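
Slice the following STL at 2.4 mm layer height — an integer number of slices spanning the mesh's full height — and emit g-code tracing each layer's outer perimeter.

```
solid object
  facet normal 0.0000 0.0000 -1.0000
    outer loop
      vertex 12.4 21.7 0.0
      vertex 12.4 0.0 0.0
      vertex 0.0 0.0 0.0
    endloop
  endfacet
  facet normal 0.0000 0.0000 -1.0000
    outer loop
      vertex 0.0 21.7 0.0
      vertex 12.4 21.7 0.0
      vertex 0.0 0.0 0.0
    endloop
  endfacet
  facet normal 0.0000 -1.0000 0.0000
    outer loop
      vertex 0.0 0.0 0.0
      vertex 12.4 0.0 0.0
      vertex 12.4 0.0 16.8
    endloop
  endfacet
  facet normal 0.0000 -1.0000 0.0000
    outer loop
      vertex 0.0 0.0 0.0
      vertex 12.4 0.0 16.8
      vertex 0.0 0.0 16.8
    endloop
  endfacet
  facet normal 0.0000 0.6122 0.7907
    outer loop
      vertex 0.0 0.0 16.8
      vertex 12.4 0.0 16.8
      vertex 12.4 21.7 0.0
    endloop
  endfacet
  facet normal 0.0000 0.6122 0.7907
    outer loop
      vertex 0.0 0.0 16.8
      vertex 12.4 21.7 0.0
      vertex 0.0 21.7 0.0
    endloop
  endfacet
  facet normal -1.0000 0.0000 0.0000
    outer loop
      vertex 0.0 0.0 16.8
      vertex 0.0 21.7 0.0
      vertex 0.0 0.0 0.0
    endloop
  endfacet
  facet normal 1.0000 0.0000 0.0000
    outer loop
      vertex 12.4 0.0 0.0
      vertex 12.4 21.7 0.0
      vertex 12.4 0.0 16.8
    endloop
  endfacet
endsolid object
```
; perimeter-only toolpath
G21 ; units = mm
G90 ; absolute positioning
G28 ; home
; layer 1
G0 Z2.4
G0 X0.0 Y0.0
G1 X12.4 Y0.0
G1 X12.4 Y18.6
G1 X0.0 Y18.6
G1 X0.0 Y0.0
; layer 2
G0 Z4.8
G0 X0.0 Y0.0
G1 X12.4 Y0.0
G1 X12.4 Y15.5
G1 X0.0 Y15.5
G1 X0.0 Y0.0
; layer 3
G0 Z7.2
G0 X0.0 Y0.0
G1 X12.4 Y0.0
G1 X12.4 Y12.4
G1 X0.0 Y12.4
G1 X0.0 Y0.0
; layer 4
G0 Z9.6
G0 X0.0 Y0.0
G1 X12.4 Y0.0
G1 X12.4 Y9.3
G1 X0.0 Y9.3
G1 X0.0 Y0.0
; layer 5
G0 Z12.0
G0 X0.0 Y0.0
G1 X12.4 Y0.0
G1 X12.4 Y6.2
G1 X0.0 Y6.2
G1 X0.0 Y0.0
; layer 6
G0 Z14.4
G0 X0.0 Y0.0
G1 X12.4 Y0.0
G1 X12.4 Y3.1
G1 X0.0 Y3.1
G1 X0.0 Y0.0
M2 ; end

The solid is a wedge (ramp): 12.4 × 21.7 mm base, rising to 16.8 mm along the y=0 edge and sloping linearly to z=0 at y=21.7. Slicing at Δz = 2.4 mm — 7 equal slices spanning the solid's height, so layer i sits at z = i·h/7 — gives 6 non-empty perimeters. Each is a 4-segment closed polygon; G0 lifts to the layer z and rapids to the start vertex, then G1 traces the edges. The cross-section shrinks linearly with z (the slice at the apex is degenerate and omitted).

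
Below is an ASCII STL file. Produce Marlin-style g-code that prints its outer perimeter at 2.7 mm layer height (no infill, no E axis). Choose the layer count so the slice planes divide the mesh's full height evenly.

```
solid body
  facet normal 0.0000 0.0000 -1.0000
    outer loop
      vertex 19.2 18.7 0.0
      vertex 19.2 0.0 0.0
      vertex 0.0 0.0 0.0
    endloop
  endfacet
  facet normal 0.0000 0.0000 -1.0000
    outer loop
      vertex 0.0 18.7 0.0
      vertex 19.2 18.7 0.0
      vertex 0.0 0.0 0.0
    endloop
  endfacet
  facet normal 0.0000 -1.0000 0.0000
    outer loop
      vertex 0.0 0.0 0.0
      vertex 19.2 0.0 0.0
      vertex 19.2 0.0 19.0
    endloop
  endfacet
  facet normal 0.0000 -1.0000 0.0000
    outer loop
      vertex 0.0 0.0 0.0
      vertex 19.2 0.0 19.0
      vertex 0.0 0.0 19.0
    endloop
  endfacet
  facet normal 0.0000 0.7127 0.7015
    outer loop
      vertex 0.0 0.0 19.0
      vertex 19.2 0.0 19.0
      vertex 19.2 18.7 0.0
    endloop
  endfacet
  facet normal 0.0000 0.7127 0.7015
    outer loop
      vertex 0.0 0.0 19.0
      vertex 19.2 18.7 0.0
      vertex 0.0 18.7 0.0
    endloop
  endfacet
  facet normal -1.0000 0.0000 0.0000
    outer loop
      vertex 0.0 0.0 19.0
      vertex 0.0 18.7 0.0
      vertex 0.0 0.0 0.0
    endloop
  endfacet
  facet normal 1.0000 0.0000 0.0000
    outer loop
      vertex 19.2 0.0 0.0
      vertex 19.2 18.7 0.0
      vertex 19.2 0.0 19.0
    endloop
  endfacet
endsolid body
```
; perimeter-only toolpath
G21 ; units = mm
G90 ; absolute positioning
G28 ; home
; layer 1
G0 Z2.7
G0 X0.0 Y0.0
G1 X19.2 Y0.0
G1 X19.2 Y16.0
G1 X0.0 Y16.0
G1 X0.0 Y0.0
; layer 2
G0 Z5.4
G0 X0.0 Y0.0
G1 X19.2 Y0.0
G1 X19.2 Y13.4
G1 X0.0 Y13.4
G1 X0.0 Y0.0
; layer 3
G0 Z8.1
G0 X0.0 Y0.0
G1 X19.2 Y0.0
G1 X19.2 Y10.7
G1 X0.0 Y10.7
G1 X0.0 Y0.0
; layer 4
G0 Z10.9
G0 X0.0 Y0.0
G1 X19.2 Y0.0
G1 X19.2 Y8.0
G1 X0.0 Y8.0
G1 X0.0 Y0.0
; layer 5
G0 Z13.6
G0 X0.0 Y0.0
G1 X19.2 Y0.0
G1 X19.2 Y5.3
G1 X0.0 Y5.3
G1 X0.0 Y0.0
; layer 6
G0 Z16.3
G0 X0.0 Y0.0
G1 X19.2 Y0.0
G1 X19.2 Y2.7
G1 X0.0 Y2.7
G1 X0.0 Y0.0
M2 ; end

The solid is a wedge (ramp): 19.2 × 18.7 mm base, rising to 19 mm along the y=0 edge and sloping linearly to z=0 at y=18.7. Slicing at Δz = 2.7 mm — 7 equal slices spanning the solid's height, so layer i sits at z = i·h/7 — gives 6 non-empty perimeters. Each is a 4-segment closed polygon; G0 lifts to the layer z and rapids to the start vertex, then G1 traces the edges. The cross-section shrinks linearly with z (the slice at the apex is degenerate and omitted).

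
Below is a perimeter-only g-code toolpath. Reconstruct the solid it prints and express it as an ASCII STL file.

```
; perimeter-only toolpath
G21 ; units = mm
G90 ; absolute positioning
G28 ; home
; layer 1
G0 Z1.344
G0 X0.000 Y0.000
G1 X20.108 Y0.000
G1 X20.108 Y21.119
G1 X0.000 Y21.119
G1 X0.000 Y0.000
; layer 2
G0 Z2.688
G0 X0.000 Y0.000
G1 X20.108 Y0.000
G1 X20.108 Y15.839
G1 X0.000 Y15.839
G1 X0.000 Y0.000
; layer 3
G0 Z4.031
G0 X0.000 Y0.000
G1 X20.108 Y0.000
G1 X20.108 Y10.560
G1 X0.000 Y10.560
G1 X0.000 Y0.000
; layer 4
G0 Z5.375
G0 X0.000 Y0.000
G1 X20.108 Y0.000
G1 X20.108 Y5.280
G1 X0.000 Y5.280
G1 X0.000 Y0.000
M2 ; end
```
solid part
  facet normal 0.0000 0.0000 -1.0000
    outer loop
      vertex 20.108 26.399 0.000
      vertex 20.108 0.000 0.000
      vertex 0.000 0.000 0.000
    endloop
  endfacet
  facet normal 0.0000 0.0000 -1.0000
    outer loop
      vertex 0.000 26.399 0.000
      vertex 20.108 26.399 0.000
      vertex 0.000 0.000 0.000
    endloop
  endfacet
  facet normal 0.0000 -1.0000 0.0000
    outer loop
      vertex 0.000 0.000 0.000
      vertex 20.108 0.000 0.000
      vertex 20.108 0.000 6.719
    endloop
  endfacet
  facet normal 0.0000 -1.0000 0.0000
    outer loop
      vertex 0.000 0.000 0.000
      vertex 20.108 0.000 6.719
      vertex 0.000 0.000 6.719
    endloop
  endfacet
  facet normal 0.0000 0.2467 0.9691
    outer loop
      vertex 0.000 0.000 6.719
      vertex 20.108 0.000 6.719
      vertex 20.108 26.399 0.000
    endloop
  endfacet
  facet normal 0.0000 0.2467 0.9691
    outer loop
      vertex 0.000 0.000 6.719
      vertex 20.108 26.399 0.000
      vertex 0.000 26.399 0.000
    endloop
  endfacet
  facet normal -1.0000 0.0000 0.0000
    outer loop
      vertex 0.000 0.000 6.719
      vertex 0.000 26.399 0.000
      vertex 0.000 0.000 0.000
    endloop
  endfacet
  facet normal 1.0000 0.0000 0.0000
    outer loop
      vertex 20.108 0.000 0.000
      vertex 20.108 26.399 0.000
      vertex 20.108 0.000 6.719
    endloop
  endfacet
endsolid part

The G0 Z moves step by Δz≈1.344 mm. The G1 loops shrink linearly with z, so the solid tapers from its base footprint up to z≈6.72. Closing with a flat bottom cap and the tapered top and triangulating gives 8 facets — a wedge (ramp): 20.1 × 26.4 mm base, rising to 6.72 mm along the y=0 edge and sloping linearly to z=0 at y=26.4.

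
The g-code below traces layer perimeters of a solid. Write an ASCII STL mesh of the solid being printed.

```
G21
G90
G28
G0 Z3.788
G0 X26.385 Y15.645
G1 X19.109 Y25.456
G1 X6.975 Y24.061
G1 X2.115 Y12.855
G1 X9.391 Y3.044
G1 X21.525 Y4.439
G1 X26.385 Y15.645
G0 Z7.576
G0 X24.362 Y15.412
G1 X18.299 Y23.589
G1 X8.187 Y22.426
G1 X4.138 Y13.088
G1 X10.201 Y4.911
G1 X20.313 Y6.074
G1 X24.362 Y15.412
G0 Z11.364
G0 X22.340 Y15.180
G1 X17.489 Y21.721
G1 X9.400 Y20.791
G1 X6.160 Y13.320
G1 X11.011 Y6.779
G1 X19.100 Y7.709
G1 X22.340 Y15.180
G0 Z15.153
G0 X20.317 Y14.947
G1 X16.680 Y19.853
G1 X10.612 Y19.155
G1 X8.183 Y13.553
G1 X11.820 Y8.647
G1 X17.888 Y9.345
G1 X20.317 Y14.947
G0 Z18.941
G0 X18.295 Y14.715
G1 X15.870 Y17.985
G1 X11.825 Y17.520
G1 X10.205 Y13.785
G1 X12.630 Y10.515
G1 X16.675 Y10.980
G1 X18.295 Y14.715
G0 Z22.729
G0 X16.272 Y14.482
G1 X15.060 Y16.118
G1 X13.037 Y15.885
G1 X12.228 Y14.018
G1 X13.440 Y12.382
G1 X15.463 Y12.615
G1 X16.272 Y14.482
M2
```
solid part
  facet normal 0.0000 0.0000 -1.0000
    outer loop
      vertex 5.762 25.696 0.000
      vertex 19.919 27.324 0.000
      vertex 28.407 15.877 0.000
    endloop
  endfacet
  facet normal 0.0000 0.0000 -1.0000
    outer loop
      vertex 0.093 12.623 0.000
      vertex 5.762 25.696 0.000
      vertex 28.407 15.877 0.000
    endloop
  endfacet
  facet normal 0.0000 0.0000 -1.0000
    outer loop
      vertex 8.581 1.176 0.000
      vertex 0.093 12.623 0.000
      vertex 28.407 15.877 0.000
    endloop
  endfacet
  facet normal 0.0000 0.0000 -1.0000
    outer loop
      vertex 22.738 2.804 0.000
      vertex 8.581 1.176 0.000
      vertex 28.407 15.877 0.000
    endloop
  endfacet
  facet normal 0.7283 0.5400 0.4219
    outer loop
      vertex 28.407 15.877 0.000
      vertex 19.919 27.324 0.000
      vertex 14.250 14.250 26.517
    endloop
  endfacet
  facet normal -0.1036 0.9007 0.4219
    outer loop
      vertex 19.919 27.324 0.000
      vertex 5.762 25.696 0.000
      vertex 14.250 14.250 26.517
    endloop
  endfacet
  facet normal -0.8318 0.3607 0.4219
    outer loop
      vertex 5.762 25.696 0.000
      vertex 0.093 12.623 0.000
      vertex 14.250 14.250 26.517
    endloop
  endfacet
  facet normal -0.7283 -0.5400 0.4219
    outer loop
      vertex 0.093 12.623 0.000
      vertex 8.581 1.176 0.000
      vertex 14.250 14.250 26.517
    endloop
  endfacet
  facet normal 0.1036 -0.9007 0.4219
    outer loop
      vertex 8.581 1.176 0.000
      vertex 22.738 2.804 0.000
      vertex 14.250 14.250 26.517
    endloop
  endfacet
  facet normal 0.8318 -0.3607 0.4219
    outer loop
      vertex 22.738 2.804 0.000
      vertex 28.407 15.877 0.000
      vertex 14.250 14.250 26.517
    endloop
  endfacet
endsolid part

The G0 Z moves step by Δz≈3.788 mm. The G1 loops shrink linearly with z, so the solid tapers from its base footprint up to z≈26.5. Closing with a flat bottom cap and the tapered top and triangulating gives 10 facets — a regular 6-sided pyramid, base circumscribed radius ≈ 14.2 mm, apex at z ≈ 26.5 mm.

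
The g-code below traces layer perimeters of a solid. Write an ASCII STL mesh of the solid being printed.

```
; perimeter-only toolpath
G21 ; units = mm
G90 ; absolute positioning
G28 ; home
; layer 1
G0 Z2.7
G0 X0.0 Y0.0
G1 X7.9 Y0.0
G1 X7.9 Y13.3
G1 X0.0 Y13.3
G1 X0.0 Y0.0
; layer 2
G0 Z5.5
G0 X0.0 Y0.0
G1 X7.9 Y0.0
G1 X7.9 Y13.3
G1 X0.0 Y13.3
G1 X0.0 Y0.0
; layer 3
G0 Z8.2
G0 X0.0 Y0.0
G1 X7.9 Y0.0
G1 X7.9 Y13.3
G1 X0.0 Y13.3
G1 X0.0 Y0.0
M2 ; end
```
solid part
  facet normal 0.0000 0.0000 -1.0000
    outer loop
      vertex 7.9 13.3 0.0
      vertex 7.9 0.0 0.0
      vertex 0.0 0.0 0.0
    endloop
  endfacet
  facet normal 0.0000 0.0000 -1.0000
    outer loop
      vertex 0.0 13.3 0.0
      vertex 7.9 13.3 0.0
      vertex 0.0 0.0 0.0
    endloop
  endfacet
  facet normal 0.0000 0.0000 1.0000
    outer loop
      vertex 0.0 0.0 8.2
      vertex 7.9 0.0 8.2
      vertex 7.9 13.3 8.2
    endloop
  endfacet
  facet normal 0.0000 0.0000 1.0000
    outer loop
      vertex 0.0 0.0 8.2
      vertex 7.9 13.3 8.2
      vertex 0.0 13.3 8.2
    endloop
  endfacet
  facet normal 0.0000 -1.0000 0.0000
    outer loop
      vertex 0.0 0.0 0.0
      vertex 7.9 0.0 0.0
      vertex 7.9 0.0 8.2
    endloop
  endfacet
  facet normal 0.0000 -1.0000 0.0000
    outer loop
      vertex 0.0 0.0 0.0
      vertex 7.9 0.0 8.2
      vertex 0.0 0.0 8.2
    endloop
  endfacet
  facet normal 0.0000 1.0000 0.0000
    outer loop
      vertex 7.9 13.3 8.2
      vertex 7.9 13.3 0.0
      vertex 0.0 13.3 0.0
    endloop
  endfacet
  facet normal 0.0000 1.0000 0.0000
    outer loop
      vertex 0.0 13.3 8.2
      vertex 7.9 13.3 8.2
      vertex 0.0 13.3 0.0
    endloop
  endfacet
  facet normal -1.0000 0.0000 0.0000
    outer loop
      vertex 0.0 13.3 8.2
      vertex 0.0 13.3 0.0
      vertex 0.0 0.0 0.0
    endloop
  endfacet
  facet normal -1.0000 0.0000 0.0000
    outer loop
      vertex 0.0 0.0 8.2
      vertex 0.0 13.3 8.2
      vertex 0.0 0.0 0.0
    endloop
  endfacet
  facet normal 1.0000 0.0000 0.0000
    outer loop
      vertex 7.9 0.0 0.0
      vertex 7.9 13.3 0.0
      vertex 7.9 13.3 8.2
    endloop
  endfacet
  facet normal 1.0000 0.0000 0.0000
    outer loop
      vertex 7.9 0.0 0.0
      vertex 7.9 13.3 8.2
      vertex 7.9 0.0 8.2
    endloop
  endfacet
endsolid part

The G0 Z moves step by Δz≈2.7 mm. Every layer's G1 loop is the same polygon, so the solid is a straight extrusion of it from z=0 to z≈8.2. Closing with flat bottom and top caps and triangulating gives 12 facets — a rectangular box, roughly 7.9 × 13.3 mm footprint and 8.2 mm tall.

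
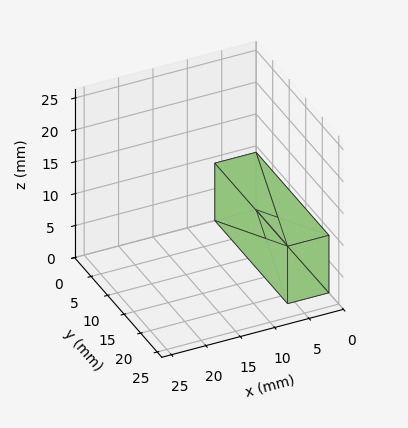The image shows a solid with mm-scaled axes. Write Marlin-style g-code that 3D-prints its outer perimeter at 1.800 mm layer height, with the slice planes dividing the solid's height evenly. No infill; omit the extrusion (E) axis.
Reading the render: the shape is a rectangular box, roughly 6 × 22 mm footprint and 9 mm tall (dimensions read to the nearest mm from the axis ticks). For the g-code, the solid's height is divided into equal slices at the stated Δz and each level perimeter traced with G1 moves after a G0 lift.

; perimeter-only toolpath
G21 ; units = mm
G90 ; absolute positioning
G28 ; home
; layer 1
G0 Z1.800
G0 X0.000 Y0.000
G1 X6.000 Y0.000
G1 X6.000 Y22.000
G1 X0.000 Y22.000
G1 X0.000 Y0.000
; layer 2
G0 Z3.600
G0 X0.000 Y0.000
G1 X6.000 Y0.000
G1 X6.000 Y22.000
G1 X0.000 Y22.000
G1 X0.000 Y0.000
; layer 3
G0 Z5.400
G0 X0.000 Y0.000
G1 X6.000 Y0.000
G1 X6.000 Y22.000
G1 X0.000 Y22.000
G1 X0.000 Y0.000
; layer 4
G0 Z7.200
G0 X0.000 Y0.000
G1 X6.000 Y0.000
G1 X6.000 Y22.000
G1 X0.000 Y22.000
G1 X0.000 Y0.000
; layer 5
G0 Z9.000
G0 X0.000 Y0.000
G1 X6.000 Y0.000
G1 X6.000 Y22.000
G1 X0.000 Y22.000
G1 X0.000 Y0.000
M2 ; end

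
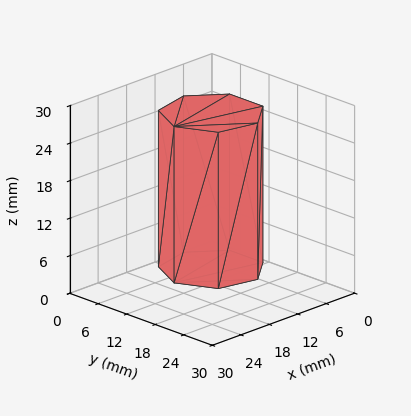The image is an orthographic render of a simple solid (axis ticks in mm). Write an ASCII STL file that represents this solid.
Reading the render: the shape is a regular 7-sided prism (a cylinder approximated with 7 flat sides), circumscribed radius ≈ 8 mm, height ≈ 25 mm (dimensions read to the nearest mm from the axis ticks). For the STL, each face is triangulated and given an outward normal.

solid part
  facet normal 0.0000 0.0000 -1.0000
    outer loop
      vertex 6.2 15.8 0.0
      vertex 13.0 14.3 0.0
      vertex 16.0 8.0 0.0
    endloop
  endfacet
  facet normal 0.0000 0.0000 -1.0000
    outer loop
      vertex 0.8 11.5 0.0
      vertex 6.2 15.8 0.0
      vertex 16.0 8.0 0.0
    endloop
  endfacet
  facet normal 0.0000 0.0000 -1.0000
    outer loop
      vertex 0.8 4.5 0.0
      vertex 0.8 11.5 0.0
      vertex 16.0 8.0 0.0
    endloop
  endfacet
  facet normal 0.0000 0.0000 -1.0000
    outer loop
      vertex 6.2 0.2 0.0
      vertex 0.8 4.5 0.0
      vertex 16.0 8.0 0.0
    endloop
  endfacet
  facet normal 0.0000 0.0000 -1.0000
    outer loop
      vertex 13.0 1.7 0.0
      vertex 6.2 0.2 0.0
      vertex 16.0 8.0 0.0
    endloop
  endfacet
  facet normal 0.0000 0.0000 1.0000
    outer loop
      vertex 16.0 8.0 25.0
      vertex 13.0 14.3 25.0
      vertex 6.2 15.8 25.0
    endloop
  endfacet
  facet normal 0.0000 0.0000 1.0000
    outer loop
      vertex 16.0 8.0 25.0
      vertex 6.2 15.8 25.0
      vertex 0.8 11.5 25.0
    endloop
  endfacet
  facet normal 0.0000 0.0000 1.0000
    outer loop
      vertex 16.0 8.0 25.0
      vertex 0.8 11.5 25.0
      vertex 0.8 4.5 25.0
    endloop
  endfacet
  facet normal 0.0000 0.0000 1.0000
    outer loop
      vertex 16.0 8.0 25.0
      vertex 0.8 4.5 25.0
      vertex 6.2 0.2 25.0
    endloop
  endfacet
  facet normal 0.0000 0.0000 1.0000
    outer loop
      vertex 16.0 8.0 25.0
      vertex 6.2 0.2 25.0
      vertex 13.0 1.7 25.0
    endloop
  endfacet
  facet normal 0.9029 0.4299 0.0000
    outer loop
      vertex 16.0 8.0 0.0
      vertex 13.0 14.3 0.0
      vertex 13.0 14.3 25.0
    endloop
  endfacet
  facet normal 0.9029 0.4299 0.0000
    outer loop
      vertex 16.0 8.0 0.0
      vertex 13.0 14.3 25.0
      vertex 16.0 8.0 25.0
    endloop
  endfacet
  facet normal 0.2154 0.9765 0.0000
    outer loop
      vertex 13.0 14.3 0.0
      vertex 6.2 15.8 0.0
      vertex 6.2 15.8 25.0
    endloop
  endfacet
  facet normal 0.2154 0.9765 0.0000
    outer loop
      vertex 13.0 14.3 0.0
      vertex 6.2 15.8 25.0
      vertex 13.0 14.3 25.0
    endloop
  endfacet
  facet normal -0.6229 0.7823 0.0000
    outer loop
      vertex 6.2 15.8 0.0
      vertex 0.8 11.5 0.0
      vertex 0.8 11.5 25.0
    endloop
  endfacet
  facet normal -0.6229 0.7823 0.0000
    outer loop
      vertex 6.2 15.8 0.0
      vertex 0.8 11.5 25.0
      vertex 6.2 15.8 25.0
    endloop
  endfacet
  facet normal -1.0000 0.0000 0.0000
    outer loop
      vertex 0.8 11.5 0.0
      vertex 0.8 4.5 0.0
      vertex 0.8 4.5 25.0
    endloop
  endfacet
  facet normal -1.0000 0.0000 0.0000
    outer loop
      vertex 0.8 11.5 0.0
      vertex 0.8 4.5 25.0
      vertex 0.8 11.5 25.0
    endloop
  endfacet
  facet normal -0.6229 -0.7823 0.0000
    outer loop
      vertex 0.8 4.5 0.0
      vertex 6.2 0.2 0.0
      vertex 6.2 0.2 25.0
    endloop
  endfacet
  facet normal -0.6229 -0.7823 0.0000
    outer loop
      vertex 0.8 4.5 0.0
      vertex 6.2 0.2 25.0
      vertex 0.8 4.5 25.0
    endloop
  endfacet
  facet normal 0.2154 -0.9765 0.0000
    outer loop
      vertex 6.2 0.2 0.0
      vertex 13.0 1.7 0.0
      vertex 13.0 1.7 25.0
    endloop
  endfacet
  facet normal 0.2154 -0.9765 0.0000
    outer loop
      vertex 6.2 0.2 0.0
      vertex 13.0 1.7 25.0
      vertex 6.2 0.2 25.0
    endloop
  endfacet
  facet normal 0.9029 -0.4299 0.0000
    outer loop
      vertex 13.0 1.7 0.0
      vertex 16.0 8.0 0.0
      vertex 16.0 8.0 25.0
    endloop
  endfacet
  facet normal 0.9029 -0.4299 0.0000
    outer loop
      vertex 13.0 1.7 0.0
      vertex 16.0 8.0 25.0
      vertex 13.0 1.7 25.0
    endloop
  endfacet
endsolid part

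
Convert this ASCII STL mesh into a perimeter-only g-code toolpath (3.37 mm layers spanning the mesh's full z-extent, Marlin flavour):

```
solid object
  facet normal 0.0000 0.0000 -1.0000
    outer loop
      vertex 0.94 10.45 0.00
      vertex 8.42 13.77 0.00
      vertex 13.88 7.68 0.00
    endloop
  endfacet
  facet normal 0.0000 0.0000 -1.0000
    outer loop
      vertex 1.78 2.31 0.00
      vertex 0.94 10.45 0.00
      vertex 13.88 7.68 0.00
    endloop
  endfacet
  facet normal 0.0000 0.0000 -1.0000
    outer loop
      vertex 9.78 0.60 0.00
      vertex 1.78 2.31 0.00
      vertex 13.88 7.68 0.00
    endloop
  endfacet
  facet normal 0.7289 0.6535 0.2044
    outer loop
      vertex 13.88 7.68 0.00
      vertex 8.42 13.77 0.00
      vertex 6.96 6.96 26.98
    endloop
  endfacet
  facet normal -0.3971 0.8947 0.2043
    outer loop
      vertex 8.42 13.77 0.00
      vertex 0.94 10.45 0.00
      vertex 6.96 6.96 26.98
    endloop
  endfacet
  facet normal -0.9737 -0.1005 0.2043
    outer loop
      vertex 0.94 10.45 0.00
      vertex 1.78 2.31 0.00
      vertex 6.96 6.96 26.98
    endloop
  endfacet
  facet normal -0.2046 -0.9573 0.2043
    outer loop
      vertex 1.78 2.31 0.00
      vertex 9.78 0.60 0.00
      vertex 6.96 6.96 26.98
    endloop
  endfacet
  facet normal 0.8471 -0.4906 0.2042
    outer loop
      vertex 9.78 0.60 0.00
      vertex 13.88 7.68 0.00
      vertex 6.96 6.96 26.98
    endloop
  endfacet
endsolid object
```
; perimeter-only toolpath
G21 ; units = mm
G90 ; absolute positioning
G28 ; home
; layer 1
G0 Z3.37
G0 X13.02 Y7.59
G1 X8.24 Y12.92
G1 X1.69 Y10.01
G1 X2.43 Y2.89
G1 X9.43 Y1.40
G1 X13.02 Y7.59
; layer 2
G0 Z6.75
G0 X12.15 Y7.50
G1 X8.05 Y12.07
G1 X2.44 Y9.58
G1 X3.08 Y3.47
G1 X9.07 Y2.19
G1 X12.15 Y7.50
; layer 3
G0 Z10.12
G0 X11.29 Y7.41
G1 X7.87 Y11.22
G1 X3.20 Y9.14
G1 X3.72 Y4.05
G1 X8.72 Y2.98
G1 X11.29 Y7.41
; layer 4
G0 Z13.49
G0 X10.42 Y7.32
G1 X7.69 Y10.37
G1 X3.95 Y8.71
G1 X4.37 Y4.63
G1 X8.37 Y3.78
G1 X10.42 Y7.32
; layer 5
G0 Z16.86
G0 X9.55 Y7.23
G1 X7.51 Y9.51
G1 X4.70 Y8.27
G1 X5.02 Y5.22
G1 X8.02 Y4.57
G1 X9.55 Y7.23
; layer 6
G0 Z20.23
G0 X8.69 Y7.14
G1 X7.32 Y8.66
G1 X5.46 Y7.83
G1 X5.67 Y5.80
G1 X7.66 Y5.37
G1 X8.69 Y7.14
; layer 7
G0 Z23.61
G0 X7.83 Y7.05
G1 X7.14 Y7.81
G1 X6.21 Y7.40
G1 X6.31 Y6.38
G1 X7.31 Y6.17
G1 X7.83 Y7.05
M2 ; end

The solid is a regular 5-sided pyramid, base circumscribed radius ≈ 6.96 mm, apex at z ≈ 27 mm. Slicing at Δz = 3.37 mm — 8 equal slices spanning the solid's height, so layer i sits at z = i·h/8 — gives 7 non-empty perimeters. Each is a 5-segment closed polygon; G0 lifts to the layer z and rapids to the start vertex, then G1 traces the edges. The cross-section shrinks linearly with z (the slice at the apex is degenerate and omitted).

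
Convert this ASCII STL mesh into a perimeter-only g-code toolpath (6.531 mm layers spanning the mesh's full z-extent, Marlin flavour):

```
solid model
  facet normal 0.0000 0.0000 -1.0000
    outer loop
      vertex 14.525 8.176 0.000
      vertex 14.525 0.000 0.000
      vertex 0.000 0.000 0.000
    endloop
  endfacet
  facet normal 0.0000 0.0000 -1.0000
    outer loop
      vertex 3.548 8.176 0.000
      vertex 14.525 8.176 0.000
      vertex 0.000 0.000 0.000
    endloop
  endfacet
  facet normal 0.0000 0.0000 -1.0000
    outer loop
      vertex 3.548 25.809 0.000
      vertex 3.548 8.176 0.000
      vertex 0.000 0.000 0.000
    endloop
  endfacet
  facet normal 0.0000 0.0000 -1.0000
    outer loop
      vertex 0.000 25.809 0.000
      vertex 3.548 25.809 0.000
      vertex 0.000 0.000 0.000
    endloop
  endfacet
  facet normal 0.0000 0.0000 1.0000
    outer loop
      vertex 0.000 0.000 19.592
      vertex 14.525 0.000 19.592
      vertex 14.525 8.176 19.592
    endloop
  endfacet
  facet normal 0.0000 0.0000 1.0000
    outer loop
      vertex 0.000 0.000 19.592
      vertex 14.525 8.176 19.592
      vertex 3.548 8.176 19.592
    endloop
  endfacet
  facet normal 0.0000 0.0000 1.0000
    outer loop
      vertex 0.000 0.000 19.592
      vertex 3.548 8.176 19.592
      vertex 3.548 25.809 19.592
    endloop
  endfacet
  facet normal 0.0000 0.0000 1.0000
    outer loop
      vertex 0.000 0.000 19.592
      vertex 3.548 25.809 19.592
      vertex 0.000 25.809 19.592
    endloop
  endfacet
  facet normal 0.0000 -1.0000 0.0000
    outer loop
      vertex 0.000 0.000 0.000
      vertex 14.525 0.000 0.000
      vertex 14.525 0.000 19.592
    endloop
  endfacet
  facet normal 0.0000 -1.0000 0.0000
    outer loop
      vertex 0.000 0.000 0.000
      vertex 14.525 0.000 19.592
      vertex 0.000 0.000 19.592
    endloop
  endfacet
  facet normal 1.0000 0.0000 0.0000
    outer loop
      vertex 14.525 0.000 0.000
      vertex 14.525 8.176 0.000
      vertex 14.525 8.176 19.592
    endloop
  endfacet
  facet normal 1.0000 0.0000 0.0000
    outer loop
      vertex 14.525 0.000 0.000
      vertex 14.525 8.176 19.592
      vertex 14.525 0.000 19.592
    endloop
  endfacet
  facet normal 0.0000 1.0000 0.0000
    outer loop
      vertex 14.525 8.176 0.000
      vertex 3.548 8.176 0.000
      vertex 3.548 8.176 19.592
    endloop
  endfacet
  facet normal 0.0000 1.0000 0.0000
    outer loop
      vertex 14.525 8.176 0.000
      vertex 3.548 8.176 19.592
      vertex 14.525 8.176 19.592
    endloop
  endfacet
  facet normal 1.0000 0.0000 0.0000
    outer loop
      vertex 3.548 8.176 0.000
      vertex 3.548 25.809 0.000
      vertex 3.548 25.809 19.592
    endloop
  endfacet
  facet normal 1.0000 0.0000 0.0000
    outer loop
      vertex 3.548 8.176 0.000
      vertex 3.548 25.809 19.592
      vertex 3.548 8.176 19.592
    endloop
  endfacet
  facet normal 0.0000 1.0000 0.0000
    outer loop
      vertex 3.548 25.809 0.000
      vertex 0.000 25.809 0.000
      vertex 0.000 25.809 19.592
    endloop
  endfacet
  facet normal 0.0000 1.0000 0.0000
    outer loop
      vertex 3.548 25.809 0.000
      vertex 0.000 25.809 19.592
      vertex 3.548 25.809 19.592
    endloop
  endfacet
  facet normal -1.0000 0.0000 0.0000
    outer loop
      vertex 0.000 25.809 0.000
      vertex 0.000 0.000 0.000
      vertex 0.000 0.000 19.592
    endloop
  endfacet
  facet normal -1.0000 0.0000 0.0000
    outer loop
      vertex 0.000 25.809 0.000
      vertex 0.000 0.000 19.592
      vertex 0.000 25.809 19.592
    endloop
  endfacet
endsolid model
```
; perimeter-only toolpath
G21 ; units = mm
G90 ; absolute positioning
G28 ; home
; layer 1
G0 Z6.531
G0 X0.000 Y0.000
G1 X14.525 Y0.000
G1 X14.525 Y8.176
G1 X3.548 Y8.176
G1 X3.548 Y25.809
G1 X0.000 Y25.809
G1 X0.000 Y0.000
; layer 2
G0 Z13.061
G0 X0.000 Y0.000
G1 X14.525 Y0.000
G1 X14.525 Y8.176
G1 X3.548 Y8.176
G1 X3.548 Y25.809
G1 X0.000 Y25.809
G1 X0.000 Y0.000
; layer 3
G0 Z19.592
G0 X0.000 Y0.000
G1 X14.525 Y0.000
G1 X14.525 Y8.176
G1 X3.548 Y8.176
G1 X3.548 Y25.809
G1 X0.000 Y25.809
G1 X0.000 Y0.000
M2 ; end

The solid is an L-shaped prism: outer 14.5 × 25.8 mm, arm thicknesses ≈ 8.18 mm (horizontal) and 3.55 mm (vertical), extruded 19.6 mm in z. Slicing at Δz = 6.531 mm — 3 equal slices spanning the solid's height, so layer i sits at z = i·h/3 — gives 3 non-empty perimeters. Each is a 6-segment closed polygon; G0 lifts to the layer z and rapids to the start vertex, then G1 traces the edges.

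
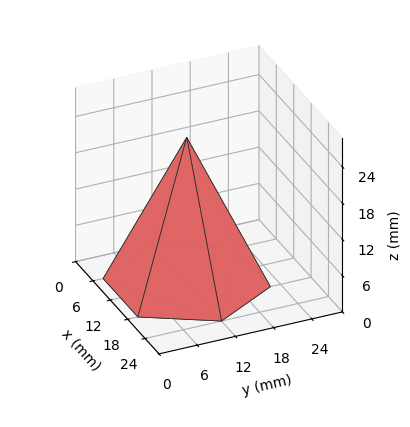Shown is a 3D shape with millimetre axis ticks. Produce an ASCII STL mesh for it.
Reading the render: the shape is a regular 6-sided pyramid, base circumscribed radius ≈ 12 mm, apex at z ≈ 24 mm (dimensions read to the nearest mm from the axis ticks). For the STL, each face is triangulated and given an outward normal.

solid part
  facet normal 0.0000 0.0000 -1.0000
    outer loop
      vertex 6.0 22.4 0.0
      vertex 18.0 22.4 0.0
      vertex 24.0 12.0 0.0
    endloop
  endfacet
  facet normal 0.0000 0.0000 -1.0000
    outer loop
      vertex 0.0 12.0 0.0
      vertex 6.0 22.4 0.0
      vertex 24.0 12.0 0.0
    endloop
  endfacet
  facet normal 0.0000 0.0000 -1.0000
    outer loop
      vertex 6.0 1.6 0.0
      vertex 0.0 12.0 0.0
      vertex 24.0 12.0 0.0
    endloop
  endfacet
  facet normal 0.0000 0.0000 -1.0000
    outer loop
      vertex 18.0 1.6 0.0
      vertex 6.0 1.6 0.0
      vertex 24.0 12.0 0.0
    endloop
  endfacet
  facet normal 0.7948 0.4586 0.3974
    outer loop
      vertex 24.0 12.0 0.0
      vertex 18.0 22.4 0.0
      vertex 12.0 12.0 24.0
    endloop
  endfacet
  facet normal 0.0000 0.9176 0.3976
    outer loop
      vertex 18.0 22.4 0.0
      vertex 6.0 22.4 0.0
      vertex 12.0 12.0 24.0
    endloop
  endfacet
  facet normal -0.7948 0.4586 0.3974
    outer loop
      vertex 6.0 22.4 0.0
      vertex 0.0 12.0 0.0
      vertex 12.0 12.0 24.0
    endloop
  endfacet
  facet normal -0.7948 -0.4586 0.3974
    outer loop
      vertex 0.0 12.0 0.0
      vertex 6.0 1.6 0.0
      vertex 12.0 12.0 24.0
    endloop
  endfacet
  facet normal 0.0000 -0.9176 0.3976
    outer loop
      vertex 6.0 1.6 0.0
      vertex 18.0 1.6 0.0
      vertex 12.0 12.0 24.0
    endloop
  endfacet
  facet normal 0.7948 -0.4586 0.3974
    outer loop
      vertex 18.0 1.6 0.0
      vertex 24.0 12.0 0.0
      vertex 12.0 12.0 24.0
    endloop
  endfacet
endsolid part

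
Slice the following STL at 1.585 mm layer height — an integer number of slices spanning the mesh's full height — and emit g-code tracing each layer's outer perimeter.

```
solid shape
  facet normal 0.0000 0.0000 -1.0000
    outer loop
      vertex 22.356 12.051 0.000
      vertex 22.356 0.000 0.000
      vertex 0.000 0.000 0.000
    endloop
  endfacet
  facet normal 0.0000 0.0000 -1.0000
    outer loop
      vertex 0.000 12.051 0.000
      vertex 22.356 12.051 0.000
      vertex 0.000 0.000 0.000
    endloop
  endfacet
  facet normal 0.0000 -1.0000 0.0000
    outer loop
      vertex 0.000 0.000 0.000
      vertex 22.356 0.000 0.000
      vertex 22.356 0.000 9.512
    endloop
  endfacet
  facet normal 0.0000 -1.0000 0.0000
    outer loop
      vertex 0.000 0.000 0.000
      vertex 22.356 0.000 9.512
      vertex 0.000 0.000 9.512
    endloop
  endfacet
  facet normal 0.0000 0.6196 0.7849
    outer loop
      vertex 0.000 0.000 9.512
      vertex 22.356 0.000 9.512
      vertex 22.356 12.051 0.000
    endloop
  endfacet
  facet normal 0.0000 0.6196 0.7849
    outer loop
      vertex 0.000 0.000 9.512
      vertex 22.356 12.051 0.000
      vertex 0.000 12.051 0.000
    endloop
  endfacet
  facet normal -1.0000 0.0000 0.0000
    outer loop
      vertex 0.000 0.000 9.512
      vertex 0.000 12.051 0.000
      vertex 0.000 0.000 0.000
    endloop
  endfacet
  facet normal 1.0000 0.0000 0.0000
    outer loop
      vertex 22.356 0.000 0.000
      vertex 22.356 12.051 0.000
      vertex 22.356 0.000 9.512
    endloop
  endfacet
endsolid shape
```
; perimeter-only toolpath
G21 ; units = mm
G90 ; absolute positioning
G28 ; home
; layer 1
G0 Z1.585
G0 X0.000 Y0.000
G1 X22.356 Y0.000
G1 X22.356 Y10.042
G1 X0.000 Y10.042
G1 X0.000 Y0.000
; layer 2
G0 Z3.171
G0 X0.000 Y0.000
G1 X22.356 Y0.000
G1 X22.356 Y8.034
G1 X0.000 Y8.034
G1 X0.000 Y0.000
; layer 3
G0 Z4.756
G0 X0.000 Y0.000
G1 X22.356 Y0.000
G1 X22.356 Y6.026
G1 X0.000 Y6.026
G1 X0.000 Y0.000
; layer 4
G0 Z6.341
G0 X0.000 Y0.000
G1 X22.356 Y0.000
G1 X22.356 Y4.017
G1 X0.000 Y4.017
G1 X0.000 Y0.000
; layer 5
G0 Z7.927
G0 X0.000 Y0.000
G1 X22.356 Y0.000
G1 X22.356 Y2.008
G1 X0.000 Y2.008
G1 X0.000 Y0.000
M2 ; end

The solid is a wedge (ramp): 22.4 × 12.1 mm base, rising to 9.51 mm along the y=0 edge and sloping linearly to z=0 at y=12.1. Slicing at Δz = 1.585 mm — 6 equal slices spanning the solid's height, so layer i sits at z = i·h/6 — gives 5 non-empty perimeters. Each is a 4-segment closed polygon; G0 lifts to the layer z and rapids to the start vertex, then G1 traces the edges. The cross-section shrinks linearly with z (the slice at the apex is degenerate and omitted).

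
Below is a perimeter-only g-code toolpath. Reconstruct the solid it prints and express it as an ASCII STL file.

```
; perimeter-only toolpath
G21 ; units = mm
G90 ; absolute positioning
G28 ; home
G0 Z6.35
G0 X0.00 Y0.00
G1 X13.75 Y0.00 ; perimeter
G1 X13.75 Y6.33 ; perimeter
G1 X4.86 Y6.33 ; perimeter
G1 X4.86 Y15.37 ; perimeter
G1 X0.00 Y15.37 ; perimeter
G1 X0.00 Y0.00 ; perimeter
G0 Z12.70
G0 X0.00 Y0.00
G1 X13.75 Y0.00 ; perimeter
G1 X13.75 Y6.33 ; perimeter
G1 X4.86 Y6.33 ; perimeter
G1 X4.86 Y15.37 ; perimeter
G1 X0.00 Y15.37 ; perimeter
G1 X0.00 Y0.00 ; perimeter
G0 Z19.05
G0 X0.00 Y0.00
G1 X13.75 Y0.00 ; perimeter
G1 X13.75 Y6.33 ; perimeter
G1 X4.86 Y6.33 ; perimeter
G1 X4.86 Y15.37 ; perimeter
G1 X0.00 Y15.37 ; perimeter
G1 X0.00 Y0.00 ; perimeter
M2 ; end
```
solid part
  facet normal 0.0000 0.0000 -1.0000
    outer loop
      vertex 13.75 6.33 0.00
      vertex 13.75 0.00 0.00
      vertex 0.00 0.00 0.00
    endloop
  endfacet
  facet normal 0.0000 0.0000 -1.0000
    outer loop
      vertex 4.86 6.33 0.00
      vertex 13.75 6.33 0.00
      vertex 0.00 0.00 0.00
    endloop
  endfacet
  facet normal 0.0000 0.0000 -1.0000
    outer loop
      vertex 4.86 15.37 0.00
      vertex 4.86 6.33 0.00
      vertex 0.00 0.00 0.00
    endloop
  endfacet
  facet normal 0.0000 0.0000 -1.0000
    outer loop
      vertex 0.00 15.37 0.00
      vertex 4.86 15.37 0.00
      vertex 0.00 0.00 0.00
    endloop
  endfacet
  facet normal 0.0000 0.0000 1.0000
    outer loop
      vertex 0.00 0.00 19.05
      vertex 13.75 0.00 19.05
      vertex 13.75 6.33 19.05
    endloop
  endfacet
  facet normal 0.0000 0.0000 1.0000
    outer loop
      vertex 0.00 0.00 19.05
      vertex 13.75 6.33 19.05
      vertex 4.86 6.33 19.05
    endloop
  endfacet
  facet normal 0.0000 0.0000 1.0000
    outer loop
      vertex 0.00 0.00 19.05
      vertex 4.86 6.33 19.05
      vertex 4.86 15.37 19.05
    endloop
  endfacet
  facet normal 0.0000 0.0000 1.0000
    outer loop
      vertex 0.00 0.00 19.05
      vertex 4.86 15.37 19.05
      vertex 0.00 15.37 19.05
    endloop
  endfacet
  facet normal 0.0000 -1.0000 0.0000
    outer loop
      vertex 0.00 0.00 0.00
      vertex 13.75 0.00 0.00
      vertex 13.75 0.00 19.05
    endloop
  endfacet
  facet normal 0.0000 -1.0000 0.0000
    outer loop
      vertex 0.00 0.00 0.00
      vertex 13.75 0.00 19.05
      vertex 0.00 0.00 19.05
    endloop
  endfacet
  facet normal 1.0000 0.0000 0.0000
    outer loop
      vertex 13.75 0.00 0.00
      vertex 13.75 6.33 0.00
      vertex 13.75 6.33 19.05
    endloop
  endfacet
  facet normal 1.0000 0.0000 0.0000
    outer loop
      vertex 13.75 0.00 0.00
      vertex 13.75 6.33 19.05
      vertex 13.75 0.00 19.05
    endloop
  endfacet
  facet normal 0.0000 1.0000 0.0000
    outer loop
      vertex 13.75 6.33 0.00
      vertex 4.86 6.33 0.00
      vertex 4.86 6.33 19.05
    endloop
  endfacet
  facet normal 0.0000 1.0000 0.0000
    outer loop
      vertex 13.75 6.33 0.00
      vertex 4.86 6.33 19.05
      vertex 13.75 6.33 19.05
    endloop
  endfacet
  facet normal 1.0000 0.0000 0.0000
    outer loop
      vertex 4.86 6.33 0.00
      vertex 4.86 15.37 0.00
      vertex 4.86 15.37 19.05
    endloop
  endfacet
  facet normal 1.0000 0.0000 0.0000
    outer loop
      vertex 4.86 6.33 0.00
      vertex 4.86 15.37 19.05
      vertex 4.86 6.33 19.05
    endloop
  endfacet
  facet normal 0.0000 1.0000 0.0000
    outer loop
      vertex 4.86 15.37 0.00
      vertex 0.00 15.37 0.00
      vertex 0.00 15.37 19.05
    endloop
  endfacet
  facet normal 0.0000 1.0000 0.0000
    outer loop
      vertex 4.86 15.37 0.00
      vertex 0.00 15.37 19.05
      vertex 4.86 15.37 19.05
    endloop
  endfacet
  facet normal -1.0000 0.0000 0.0000
    outer loop
      vertex 0.00 15.37 0.00
      vertex 0.00 0.00 0.00
      vertex 0.00 0.00 19.05
    endloop
  endfacet
  facet normal -1.0000 0.0000 0.0000
    outer loop
      vertex 0.00 15.37 0.00
      vertex 0.00 0.00 19.05
      vertex 0.00 15.37 19.05
    endloop
  endfacet
endsolid part

The G0 Z moves step by Δz≈6.35 mm. Every layer's G1 loop is the same polygon, so the solid is a straight extrusion of it from z=0 to z≈19.1. Closing with flat bottom and top caps and triangulating gives 20 facets — an L-shaped prism: outer 13.8 × 15.4 mm, arm thicknesses ≈ 6.33 mm (horizontal) and 4.86 mm (vertical), extruded 19.1 mm in z.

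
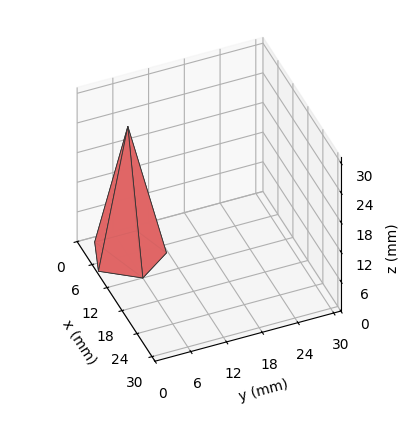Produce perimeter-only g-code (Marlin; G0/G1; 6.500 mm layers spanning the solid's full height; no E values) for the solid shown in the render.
Reading the render: the shape is a regular 5-sided pyramid, base circumscribed radius ≈ 6 mm, apex at z ≈ 26 mm (dimensions read to the nearest mm from the axis ticks). For the g-code, the solid's height is divided into equal slices at the stated Δz and each level perimeter traced with G1 moves after a G0 lift.

; perimeter-only toolpath
G21 ; units = mm
G90 ; absolute positioning
G28 ; home
; layer 1
G0 Z6.500
G0 X10.500 Y6.000
G1 X7.391 Y10.279
G1 X2.359 Y8.645
G1 X2.359 Y3.355
G1 X7.391 Y1.720
G1 X10.500 Y6.000
; layer 2
G0 Z13.000
G0 X9.000 Y6.000
G1 X6.927 Y8.853
G1 X3.573 Y7.763
G1 X3.573 Y4.236
G1 X6.927 Y3.147
G1 X9.000 Y6.000
; layer 3
G0 Z19.500
G0 X7.500 Y6.000
G1 X6.463 Y7.426
G1 X4.787 Y6.882
G1 X4.787 Y5.118
G1 X6.463 Y4.574
G1 X7.500 Y6.000
M2 ; end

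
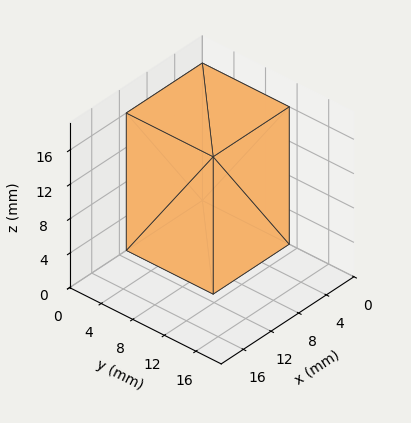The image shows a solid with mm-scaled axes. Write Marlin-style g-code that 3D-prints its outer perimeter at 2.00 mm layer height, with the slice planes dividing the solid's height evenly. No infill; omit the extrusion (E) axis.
Reading the render: the shape is a rectangular box, roughly 11 × 11 mm footprint and 16 mm tall (dimensions read to the nearest mm from the axis ticks). For the g-code, the solid's height is divided into equal slices at the stated Δz and each level perimeter traced with G1 moves after a G0 lift.

; perimeter-only toolpath
G21 ; units = mm
G90 ; absolute positioning
G28 ; home
; layer 1
G0 Z2.00
G0 X0.00 Y0.00
G1 X11.00 Y0.00
G1 X11.00 Y11.00
G1 X0.00 Y11.00
G1 X0.00 Y0.00
; layer 2
G0 Z4.00
G0 X0.00 Y0.00
G1 X11.00 Y0.00
G1 X11.00 Y11.00
G1 X0.00 Y11.00
G1 X0.00 Y0.00
; layer 3
G0 Z6.00
G0 X0.00 Y0.00
G1 X11.00 Y0.00
G1 X11.00 Y11.00
G1 X0.00 Y11.00
G1 X0.00 Y0.00
; layer 4
G0 Z8.00
G0 X0.00 Y0.00
G1 X11.00 Y0.00
G1 X11.00 Y11.00
G1 X0.00 Y11.00
G1 X0.00 Y0.00
; layer 5
G0 Z10.00
G0 X0.00 Y0.00
G1 X11.00 Y0.00
G1 X11.00 Y11.00
G1 X0.00 Y11.00
G1 X0.00 Y0.00
; layer 6
G0 Z12.00
G0 X0.00 Y0.00
G1 X11.00 Y0.00
G1 X11.00 Y11.00
G1 X0.00 Y11.00
G1 X0.00 Y0.00
; layer 7
G0 Z14.00
G0 X0.00 Y0.00
G1 X11.00 Y0.00
G1 X11.00 Y11.00
G1 X0.00 Y11.00
G1 X0.00 Y0.00
; layer 8
G0 Z16.00
G0 X0.00 Y0.00
G1 X11.00 Y0.00
G1 X11.00 Y11.00
G1 X0.00 Y11.00
G1 X0.00 Y0.00
M2 ; end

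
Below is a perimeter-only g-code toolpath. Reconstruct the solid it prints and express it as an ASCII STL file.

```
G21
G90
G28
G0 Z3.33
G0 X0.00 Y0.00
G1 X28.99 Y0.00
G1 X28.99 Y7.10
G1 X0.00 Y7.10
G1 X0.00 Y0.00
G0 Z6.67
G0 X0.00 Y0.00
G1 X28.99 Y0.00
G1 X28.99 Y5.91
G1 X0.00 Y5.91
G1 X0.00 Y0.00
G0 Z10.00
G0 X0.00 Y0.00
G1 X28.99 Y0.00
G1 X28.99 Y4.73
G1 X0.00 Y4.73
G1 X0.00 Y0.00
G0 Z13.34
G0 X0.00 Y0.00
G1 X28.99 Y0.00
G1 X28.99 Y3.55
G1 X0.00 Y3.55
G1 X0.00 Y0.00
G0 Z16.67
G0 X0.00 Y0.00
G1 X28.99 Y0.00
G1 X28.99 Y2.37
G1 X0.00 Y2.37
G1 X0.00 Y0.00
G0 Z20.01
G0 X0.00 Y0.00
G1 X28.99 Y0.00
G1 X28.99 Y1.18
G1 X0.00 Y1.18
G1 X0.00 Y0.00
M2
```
solid part
  facet normal 0.0000 0.0000 -1.0000
    outer loop
      vertex 28.99 8.28 0.00
      vertex 28.99 0.00 0.00
      vertex 0.00 0.00 0.00
    endloop
  endfacet
  facet normal 0.0000 0.0000 -1.0000
    outer loop
      vertex 0.00 8.28 0.00
      vertex 28.99 8.28 0.00
      vertex 0.00 0.00 0.00
    endloop
  endfacet
  facet normal 0.0000 -1.0000 0.0000
    outer loop
      vertex 0.00 0.00 0.00
      vertex 28.99 0.00 0.00
      vertex 28.99 0.00 23.34
    endloop
  endfacet
  facet normal 0.0000 -1.0000 0.0000
    outer loop
      vertex 0.00 0.00 0.00
      vertex 28.99 0.00 23.34
      vertex 0.00 0.00 23.34
    endloop
  endfacet
  facet normal 0.0000 0.9425 0.3343
    outer loop
      vertex 0.00 0.00 23.34
      vertex 28.99 0.00 23.34
      vertex 28.99 8.28 0.00
    endloop
  endfacet
  facet normal 0.0000 0.9425 0.3343
    outer loop
      vertex 0.00 0.00 23.34
      vertex 28.99 8.28 0.00
      vertex 0.00 8.28 0.00
    endloop
  endfacet
  facet normal -1.0000 0.0000 0.0000
    outer loop
      vertex 0.00 0.00 23.34
      vertex 0.00 8.28 0.00
      vertex 0.00 0.00 0.00
    endloop
  endfacet
  facet normal 1.0000 0.0000 0.0000
    outer loop
      vertex 28.99 0.00 0.00
      vertex 28.99 8.28 0.00
      vertex 28.99 0.00 23.34
    endloop
  endfacet
endsolid part

The G0 Z moves step by Δz≈3.33 mm. The G1 loops shrink linearly with z, so the solid tapers from its base footprint up to z≈23.3. Closing with a flat bottom cap and the tapered top and triangulating gives 8 facets — a wedge (ramp): 29 × 8.28 mm base, rising to 23.3 mm along the y=0 edge and sloping linearly to z=0 at y=8.28.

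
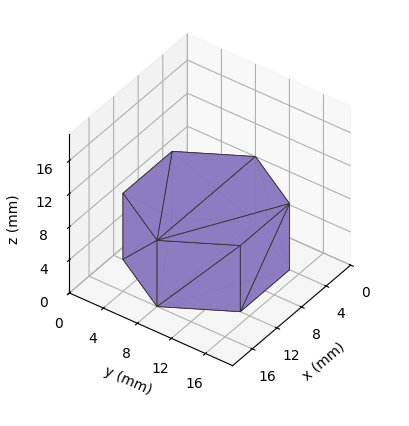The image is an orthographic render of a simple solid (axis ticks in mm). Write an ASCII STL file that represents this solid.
Reading the render: the shape is a regular 6-sided prism (a cylinder approximated with 6 flat sides), circumscribed radius ≈ 8 mm, height ≈ 8 mm (dimensions read to the nearest mm from the axis ticks). For the STL, each face is triangulated and given an outward normal.

solid part
  facet normal 0.0000 0.0000 -1.0000
    outer loop
      vertex 4.0 14.9 0.0
      vertex 12.0 14.9 0.0
      vertex 16.0 8.0 0.0
    endloop
  endfacet
  facet normal 0.0000 0.0000 -1.0000
    outer loop
      vertex 0.0 8.0 0.0
      vertex 4.0 14.9 0.0
      vertex 16.0 8.0 0.0
    endloop
  endfacet
  facet normal 0.0000 0.0000 -1.0000
    outer loop
      vertex 4.0 1.1 0.0
      vertex 0.0 8.0 0.0
      vertex 16.0 8.0 0.0
    endloop
  endfacet
  facet normal 0.0000 0.0000 -1.0000
    outer loop
      vertex 12.0 1.1 0.0
      vertex 4.0 1.1 0.0
      vertex 16.0 8.0 0.0
    endloop
  endfacet
  facet normal 0.0000 0.0000 1.0000
    outer loop
      vertex 16.0 8.0 8.0
      vertex 12.0 14.9 8.0
      vertex 4.0 14.9 8.0
    endloop
  endfacet
  facet normal 0.0000 0.0000 1.0000
    outer loop
      vertex 16.0 8.0 8.0
      vertex 4.0 14.9 8.0
      vertex 0.0 8.0 8.0
    endloop
  endfacet
  facet normal 0.0000 0.0000 1.0000
    outer loop
      vertex 16.0 8.0 8.0
      vertex 0.0 8.0 8.0
      vertex 4.0 1.1 8.0
    endloop
  endfacet
  facet normal 0.0000 0.0000 1.0000
    outer loop
      vertex 16.0 8.0 8.0
      vertex 4.0 1.1 8.0
      vertex 12.0 1.1 8.0
    endloop
  endfacet
  facet normal 0.8651 0.5015 0.0000
    outer loop
      vertex 16.0 8.0 0.0
      vertex 12.0 14.9 0.0
      vertex 12.0 14.9 8.0
    endloop
  endfacet
  facet normal 0.8651 0.5015 0.0000
    outer loop
      vertex 16.0 8.0 0.0
      vertex 12.0 14.9 8.0
      vertex 16.0 8.0 8.0
    endloop
  endfacet
  facet normal 0.0000 1.0000 0.0000
    outer loop
      vertex 12.0 14.9 0.0
      vertex 4.0 14.9 0.0
      vertex 4.0 14.9 8.0
    endloop
  endfacet
  facet normal 0.0000 1.0000 0.0000
    outer loop
      vertex 12.0 14.9 0.0
      vertex 4.0 14.9 8.0
      vertex 12.0 14.9 8.0
    endloop
  endfacet
  facet normal -0.8651 0.5015 0.0000
    outer loop
      vertex 4.0 14.9 0.0
      vertex 0.0 8.0 0.0
      vertex 0.0 8.0 8.0
    endloop
  endfacet
  facet normal -0.8651 0.5015 0.0000
    outer loop
      vertex 4.0 14.9 0.0
      vertex 0.0 8.0 8.0
      vertex 4.0 14.9 8.0
    endloop
  endfacet
  facet normal -0.8651 -0.5015 0.0000
    outer loop
      vertex 0.0 8.0 0.0
      vertex 4.0 1.1 0.0
      vertex 4.0 1.1 8.0
    endloop
  endfacet
  facet normal -0.8651 -0.5015 0.0000
    outer loop
      vertex 0.0 8.0 0.0
      vertex 4.0 1.1 8.0
      vertex 0.0 8.0 8.0
    endloop
  endfacet
  facet normal 0.0000 -1.0000 0.0000
    outer loop
      vertex 4.0 1.1 0.0
      vertex 12.0 1.1 0.0
      vertex 12.0 1.1 8.0
    endloop
  endfacet
  facet normal 0.0000 -1.0000 0.0000
    outer loop
      vertex 4.0 1.1 0.0
      vertex 12.0 1.1 8.0
      vertex 4.0 1.1 8.0
    endloop
  endfacet
  facet normal 0.8651 -0.5015 0.0000
    outer loop
      vertex 12.0 1.1 0.0
      vertex 16.0 8.0 0.0
      vertex 16.0 8.0 8.0
    endloop
  endfacet
  facet normal 0.8651 -0.5015 0.0000
    outer loop
      vertex 12.0 1.1 0.0
      vertex 16.0 8.0 8.0
      vertex 12.0 1.1 8.0
    endloop
  endfacet
endsolid part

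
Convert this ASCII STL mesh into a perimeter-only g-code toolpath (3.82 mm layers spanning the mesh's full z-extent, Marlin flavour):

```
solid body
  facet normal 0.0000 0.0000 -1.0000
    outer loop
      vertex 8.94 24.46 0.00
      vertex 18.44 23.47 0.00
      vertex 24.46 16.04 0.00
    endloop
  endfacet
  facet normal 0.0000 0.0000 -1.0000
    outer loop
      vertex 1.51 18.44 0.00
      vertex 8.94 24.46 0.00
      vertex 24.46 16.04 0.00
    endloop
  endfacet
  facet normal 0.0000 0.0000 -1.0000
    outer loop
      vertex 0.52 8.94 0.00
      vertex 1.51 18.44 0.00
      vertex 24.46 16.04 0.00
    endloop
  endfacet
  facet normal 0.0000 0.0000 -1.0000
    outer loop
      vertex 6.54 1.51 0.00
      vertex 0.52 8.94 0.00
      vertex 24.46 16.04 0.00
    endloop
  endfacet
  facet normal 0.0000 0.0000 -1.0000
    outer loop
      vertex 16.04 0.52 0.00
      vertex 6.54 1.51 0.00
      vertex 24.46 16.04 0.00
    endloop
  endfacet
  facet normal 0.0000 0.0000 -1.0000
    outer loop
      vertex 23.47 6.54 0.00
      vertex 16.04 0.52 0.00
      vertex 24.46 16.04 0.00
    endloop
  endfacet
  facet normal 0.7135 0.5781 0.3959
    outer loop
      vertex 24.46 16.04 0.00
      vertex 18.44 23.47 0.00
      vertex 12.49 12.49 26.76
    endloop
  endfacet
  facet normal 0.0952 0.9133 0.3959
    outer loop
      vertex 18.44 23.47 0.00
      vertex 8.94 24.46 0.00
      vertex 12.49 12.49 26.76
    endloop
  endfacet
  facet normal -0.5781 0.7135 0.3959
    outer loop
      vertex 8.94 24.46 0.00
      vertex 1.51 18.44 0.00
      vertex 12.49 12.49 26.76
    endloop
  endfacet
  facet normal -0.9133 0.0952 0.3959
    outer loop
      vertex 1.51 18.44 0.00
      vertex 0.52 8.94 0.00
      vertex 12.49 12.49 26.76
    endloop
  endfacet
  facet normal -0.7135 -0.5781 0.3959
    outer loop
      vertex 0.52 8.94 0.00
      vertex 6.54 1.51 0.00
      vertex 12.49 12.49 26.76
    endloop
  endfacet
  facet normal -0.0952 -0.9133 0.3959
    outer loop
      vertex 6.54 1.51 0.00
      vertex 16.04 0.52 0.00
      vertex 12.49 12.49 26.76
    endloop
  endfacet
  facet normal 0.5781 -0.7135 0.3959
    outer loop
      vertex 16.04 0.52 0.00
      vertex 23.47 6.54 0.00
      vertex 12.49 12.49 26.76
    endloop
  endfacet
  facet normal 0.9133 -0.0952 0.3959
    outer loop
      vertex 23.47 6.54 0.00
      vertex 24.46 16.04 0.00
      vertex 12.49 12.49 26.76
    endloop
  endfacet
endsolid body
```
; perimeter-only toolpath
G21 ; units = mm
G90 ; absolute positioning
G28 ; home
; layer 1
G0 Z3.82
G0 X22.75 Y15.53
G1 X17.59 Y21.90
G1 X9.45 Y22.75
G1 X3.08 Y17.59
G1 X2.23 Y9.45
G1 X7.39 Y3.08
G1 X15.53 Y2.23
G1 X21.90 Y7.39
G1 X22.75 Y15.53
; layer 2
G0 Z7.65
G0 X21.04 Y15.03
G1 X16.74 Y20.33
G1 X9.95 Y21.04
G1 X4.65 Y16.74
G1 X3.94 Y9.95
G1 X8.24 Y4.65
G1 X15.03 Y3.94
G1 X20.33 Y8.24
G1 X21.04 Y15.03
; layer 3
G0 Z11.47
G0 X19.33 Y14.52
G1 X15.89 Y18.76
G1 X10.46 Y19.33
G1 X6.22 Y15.89
G1 X5.65 Y10.46
G1 X9.09 Y6.22
G1 X14.52 Y5.65
G1 X18.76 Y9.09
G1 X19.33 Y14.52
; layer 4
G0 Z15.29
G0 X17.62 Y14.01
G1 X15.04 Y17.20
G1 X10.97 Y17.62
G1 X7.78 Y15.04
G1 X7.36 Y10.97
G1 X9.94 Y7.78
G1 X14.01 Y7.36
G1 X17.20 Y9.94
G1 X17.62 Y14.01
; layer 5
G0 Z19.11
G0 X15.91 Y13.50
G1 X14.19 Y15.63
G1 X11.48 Y15.91
G1 X9.35 Y14.19
G1 X9.07 Y11.48
G1 X10.79 Y9.35
G1 X13.50 Y9.07
G1 X15.63 Y10.79
G1 X15.91 Y13.50
; layer 6
G0 Z22.94
G0 X14.20 Y13.00
G1 X13.34 Y14.06
G1 X11.98 Y14.20
G1 X10.92 Y13.34
G1 X10.78 Y11.98
G1 X11.64 Y10.92
G1 X13.00 Y10.78
G1 X14.06 Y11.64
G1 X14.20 Y13.00
M2 ; end

The solid is a regular 8-sided pyramid, base circumscribed radius ≈ 12.5 mm, apex at z ≈ 26.8 mm. Slicing at Δz = 3.82 mm — 7 equal slices spanning the solid's height, so layer i sits at z = i·h/7 — gives 6 non-empty perimeters. Each is a 8-segment closed polygon; G0 lifts to the layer z and rapids to the start vertex, then G1 traces the edges. The cross-section shrinks linearly with z (the slice at the apex is degenerate and omitted).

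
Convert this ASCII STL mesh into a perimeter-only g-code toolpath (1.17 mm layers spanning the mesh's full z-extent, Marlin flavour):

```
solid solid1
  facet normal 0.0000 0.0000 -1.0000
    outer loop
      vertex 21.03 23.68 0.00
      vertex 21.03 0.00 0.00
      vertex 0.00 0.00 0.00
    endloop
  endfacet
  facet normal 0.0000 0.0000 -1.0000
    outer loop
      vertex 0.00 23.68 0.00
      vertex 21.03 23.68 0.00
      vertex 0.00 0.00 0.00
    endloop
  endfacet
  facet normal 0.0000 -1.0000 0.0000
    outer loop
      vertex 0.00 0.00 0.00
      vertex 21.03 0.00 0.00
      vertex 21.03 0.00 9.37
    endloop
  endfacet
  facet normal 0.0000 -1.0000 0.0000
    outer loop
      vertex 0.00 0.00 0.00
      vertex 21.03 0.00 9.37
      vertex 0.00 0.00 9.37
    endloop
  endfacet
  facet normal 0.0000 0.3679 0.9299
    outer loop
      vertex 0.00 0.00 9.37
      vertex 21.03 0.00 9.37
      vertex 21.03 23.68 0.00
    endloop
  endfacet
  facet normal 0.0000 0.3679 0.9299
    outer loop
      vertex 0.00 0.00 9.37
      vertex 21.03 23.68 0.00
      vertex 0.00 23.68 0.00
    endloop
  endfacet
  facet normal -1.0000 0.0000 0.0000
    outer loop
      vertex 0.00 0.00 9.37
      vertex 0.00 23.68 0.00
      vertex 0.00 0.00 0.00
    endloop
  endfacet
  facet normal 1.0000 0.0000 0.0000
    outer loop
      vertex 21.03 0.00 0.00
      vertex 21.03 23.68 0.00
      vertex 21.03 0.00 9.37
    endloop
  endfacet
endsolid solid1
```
; perimeter-only toolpath
G21 ; units = mm
G90 ; absolute positioning
G28 ; home
; layer 1
G0 Z1.17
G0 X0.00 Y0.00
G1 X21.03 Y0.00
G1 X21.03 Y20.72
G1 X0.00 Y20.72
G1 X0.00 Y0.00
; layer 2
G0 Z2.34
G0 X0.00 Y0.00
G1 X21.03 Y0.00
G1 X21.03 Y17.76
G1 X0.00 Y17.76
G1 X0.00 Y0.00
; layer 3
G0 Z3.51
G0 X0.00 Y0.00
G1 X21.03 Y0.00
G1 X21.03 Y14.80
G1 X0.00 Y14.80
G1 X0.00 Y0.00
; layer 4
G0 Z4.68
G0 X0.00 Y0.00
G1 X21.03 Y0.00
G1 X21.03 Y11.84
G1 X0.00 Y11.84
G1 X0.00 Y0.00
; layer 5
G0 Z5.86
G0 X0.00 Y0.00
G1 X21.03 Y0.00
G1 X21.03 Y8.88
G1 X0.00 Y8.88
G1 X0.00 Y0.00
; layer 6
G0 Z7.03
G0 X0.00 Y0.00
G1 X21.03 Y0.00
G1 X21.03 Y5.92
G1 X0.00 Y5.92
G1 X0.00 Y0.00
; layer 7
G0 Z8.20
G0 X0.00 Y0.00
G1 X21.03 Y0.00
G1 X21.03 Y2.96
G1 X0.00 Y2.96
G1 X0.00 Y0.00
M2 ; end

The solid is a wedge (ramp): 21 × 23.7 mm base, rising to 9.37 mm along the y=0 edge and sloping linearly to z=0 at y=23.7. Slicing at Δz = 1.17 mm — 8 equal slices spanning the solid's height, so layer i sits at z = i·h/8 — gives 7 non-empty perimeters. Each is a 4-segment closed polygon; G0 lifts to the layer z and rapids to the start vertex, then G1 traces the edges. The cross-section shrinks linearly with z (the slice at the apex is degenerate and omitted).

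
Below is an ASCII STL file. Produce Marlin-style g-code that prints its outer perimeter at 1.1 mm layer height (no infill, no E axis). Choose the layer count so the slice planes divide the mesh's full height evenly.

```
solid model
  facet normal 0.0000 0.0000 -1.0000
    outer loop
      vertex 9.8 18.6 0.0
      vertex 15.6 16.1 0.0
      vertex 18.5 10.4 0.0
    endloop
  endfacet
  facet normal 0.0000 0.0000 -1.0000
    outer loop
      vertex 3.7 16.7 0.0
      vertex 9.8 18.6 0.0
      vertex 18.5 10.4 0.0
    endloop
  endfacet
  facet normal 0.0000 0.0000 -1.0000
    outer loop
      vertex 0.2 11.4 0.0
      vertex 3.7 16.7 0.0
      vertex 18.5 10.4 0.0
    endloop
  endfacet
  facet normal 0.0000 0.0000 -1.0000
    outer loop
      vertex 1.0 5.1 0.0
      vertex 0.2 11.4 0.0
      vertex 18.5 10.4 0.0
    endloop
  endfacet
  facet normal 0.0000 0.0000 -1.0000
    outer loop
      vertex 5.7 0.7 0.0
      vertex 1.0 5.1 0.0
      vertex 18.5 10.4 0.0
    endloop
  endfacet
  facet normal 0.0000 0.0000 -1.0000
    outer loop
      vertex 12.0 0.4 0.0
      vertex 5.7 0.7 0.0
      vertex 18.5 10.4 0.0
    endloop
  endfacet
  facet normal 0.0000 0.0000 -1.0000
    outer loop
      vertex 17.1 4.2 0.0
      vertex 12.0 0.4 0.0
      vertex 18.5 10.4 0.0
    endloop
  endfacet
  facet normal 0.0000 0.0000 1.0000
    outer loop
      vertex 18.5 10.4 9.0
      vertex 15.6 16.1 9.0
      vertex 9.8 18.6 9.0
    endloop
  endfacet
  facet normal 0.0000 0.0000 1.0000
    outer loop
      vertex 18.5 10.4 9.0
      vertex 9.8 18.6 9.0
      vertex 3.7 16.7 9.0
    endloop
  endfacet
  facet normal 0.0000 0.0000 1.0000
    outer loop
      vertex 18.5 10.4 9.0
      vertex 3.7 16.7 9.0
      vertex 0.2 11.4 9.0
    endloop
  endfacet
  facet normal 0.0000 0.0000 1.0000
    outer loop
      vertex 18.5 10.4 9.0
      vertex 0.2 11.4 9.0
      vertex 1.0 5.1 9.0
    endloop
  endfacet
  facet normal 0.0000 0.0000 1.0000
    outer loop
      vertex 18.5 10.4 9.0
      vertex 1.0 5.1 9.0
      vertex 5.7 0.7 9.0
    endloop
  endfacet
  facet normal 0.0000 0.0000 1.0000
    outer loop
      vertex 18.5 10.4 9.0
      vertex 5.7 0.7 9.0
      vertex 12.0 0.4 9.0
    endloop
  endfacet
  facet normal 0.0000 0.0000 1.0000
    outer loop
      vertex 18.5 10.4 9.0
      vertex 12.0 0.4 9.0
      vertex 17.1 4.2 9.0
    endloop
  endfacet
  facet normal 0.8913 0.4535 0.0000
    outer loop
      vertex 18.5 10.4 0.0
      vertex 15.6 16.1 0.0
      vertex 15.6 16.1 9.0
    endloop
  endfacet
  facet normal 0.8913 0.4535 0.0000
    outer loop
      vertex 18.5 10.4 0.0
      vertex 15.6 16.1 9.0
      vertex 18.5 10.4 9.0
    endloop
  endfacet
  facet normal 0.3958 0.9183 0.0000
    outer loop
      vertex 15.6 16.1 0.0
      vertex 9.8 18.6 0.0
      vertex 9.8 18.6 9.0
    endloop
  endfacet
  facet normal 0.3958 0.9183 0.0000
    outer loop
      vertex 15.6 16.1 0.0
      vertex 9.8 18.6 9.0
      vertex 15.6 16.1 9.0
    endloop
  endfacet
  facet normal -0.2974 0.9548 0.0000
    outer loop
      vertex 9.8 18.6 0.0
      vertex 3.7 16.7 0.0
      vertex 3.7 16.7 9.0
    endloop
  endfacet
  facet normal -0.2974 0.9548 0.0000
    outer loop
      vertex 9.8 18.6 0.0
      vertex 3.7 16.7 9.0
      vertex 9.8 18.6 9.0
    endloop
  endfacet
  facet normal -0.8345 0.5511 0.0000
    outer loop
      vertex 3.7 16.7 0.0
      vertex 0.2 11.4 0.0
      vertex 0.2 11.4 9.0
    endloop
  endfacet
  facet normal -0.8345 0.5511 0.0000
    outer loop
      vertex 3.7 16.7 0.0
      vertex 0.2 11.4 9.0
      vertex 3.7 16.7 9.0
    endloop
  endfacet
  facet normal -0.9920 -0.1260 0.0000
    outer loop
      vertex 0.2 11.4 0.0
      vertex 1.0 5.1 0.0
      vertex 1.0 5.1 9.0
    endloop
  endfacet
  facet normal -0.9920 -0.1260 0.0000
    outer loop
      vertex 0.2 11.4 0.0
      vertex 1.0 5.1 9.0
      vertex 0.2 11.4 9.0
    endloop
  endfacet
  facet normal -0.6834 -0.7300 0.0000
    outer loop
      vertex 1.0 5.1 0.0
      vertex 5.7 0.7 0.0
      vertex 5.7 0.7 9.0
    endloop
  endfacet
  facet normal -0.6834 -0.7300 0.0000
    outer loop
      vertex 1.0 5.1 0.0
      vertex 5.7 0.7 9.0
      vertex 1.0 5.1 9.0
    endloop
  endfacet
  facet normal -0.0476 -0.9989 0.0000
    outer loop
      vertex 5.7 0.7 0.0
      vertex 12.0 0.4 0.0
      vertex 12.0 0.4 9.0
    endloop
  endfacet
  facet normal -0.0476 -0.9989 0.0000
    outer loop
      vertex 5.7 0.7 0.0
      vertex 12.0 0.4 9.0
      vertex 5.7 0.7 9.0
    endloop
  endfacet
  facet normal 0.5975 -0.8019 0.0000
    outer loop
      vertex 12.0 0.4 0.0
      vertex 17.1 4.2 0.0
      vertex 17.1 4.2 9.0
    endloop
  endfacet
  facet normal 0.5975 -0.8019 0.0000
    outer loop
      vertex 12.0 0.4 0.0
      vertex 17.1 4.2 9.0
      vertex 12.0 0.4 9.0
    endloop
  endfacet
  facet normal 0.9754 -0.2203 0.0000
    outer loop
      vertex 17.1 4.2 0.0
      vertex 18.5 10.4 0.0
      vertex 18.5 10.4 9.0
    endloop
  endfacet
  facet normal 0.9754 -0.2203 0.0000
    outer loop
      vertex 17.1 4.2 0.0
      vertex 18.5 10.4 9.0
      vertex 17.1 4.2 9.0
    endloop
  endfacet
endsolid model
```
; perimeter-only toolpath
G21 ; units = mm
G90 ; absolute positioning
G28 ; home
; layer 1
G0 Z1.1
G0 X18.5 Y10.4
G1 X15.6 Y16.1
G1 X9.8 Y18.6
G1 X3.7 Y16.7
G1 X0.2 Y11.4
G1 X1.0 Y5.1
G1 X5.7 Y0.7
G1 X12.0 Y0.4
G1 X17.1 Y4.2
G1 X18.5 Y10.4
; layer 2
G0 Z2.2
G0 X18.5 Y10.4
G1 X15.6 Y16.1
G1 X9.8 Y18.6
G1 X3.7 Y16.7
G1 X0.2 Y11.4
G1 X1.0 Y5.1
G1 X5.7 Y0.7
G1 X12.0 Y0.4
G1 X17.1 Y4.2
G1 X18.5 Y10.4
; layer 3
G0 Z3.4
G0 X18.5 Y10.4
G1 X15.6 Y16.1
G1 X9.8 Y18.6
G1 X3.7 Y16.7
G1 X0.2 Y11.4
G1 X1.0 Y5.1
G1 X5.7 Y0.7
G1 X12.0 Y0.4
G1 X17.1 Y4.2
G1 X18.5 Y10.4
; layer 4
G0 Z4.5
G0 X18.5 Y10.4
G1 X15.6 Y16.1
G1 X9.8 Y18.6
G1 X3.7 Y16.7
G1 X0.2 Y11.4
G1 X1.0 Y5.1
G1 X5.7 Y0.7
G1 X12.0 Y0.4
G1 X17.1 Y4.2
G1 X18.5 Y10.4
; layer 5
G0 Z5.6
G0 X18.5 Y10.4
G1 X15.6 Y16.1
G1 X9.8 Y18.6
G1 X3.7 Y16.7
G1 X0.2 Y11.4
G1 X1.0 Y5.1
G1 X5.7 Y0.7
G1 X12.0 Y0.4
G1 X17.1 Y4.2
G1 X18.5 Y10.4
; layer 6
G0 Z6.8
G0 X18.5 Y10.4
G1 X15.6 Y16.1
G1 X9.8 Y18.6
G1 X3.7 Y16.7
G1 X0.2 Y11.4
G1 X1.0 Y5.1
G1 X5.7 Y0.7
G1 X12.0 Y0.4
G1 X17.1 Y4.2
G1 X18.5 Y10.4
; layer 7
G0 Z7.9
G0 X18.5 Y10.4
G1 X15.6 Y16.1
G1 X9.8 Y18.6
G1 X3.7 Y16.7
G1 X0.2 Y11.4
G1 X1.0 Y5.1
G1 X5.7 Y0.7
G1 X12.0 Y0.4
G1 X17.1 Y4.2
G1 X18.5 Y10.4
; layer 8
G0 Z9.0
G0 X18.5 Y10.4
G1 X15.6 Y16.1
G1 X9.8 Y18.6
G1 X3.7 Y16.7
G1 X0.2 Y11.4
G1 X1.0 Y5.1
G1 X5.7 Y0.7
G1 X12.0 Y0.4
G1 X17.1 Y4.2
G1 X18.5 Y10.4
M2 ; end

The solid is a regular 9-sided prism (a cylinder approximated with 9 flat sides), circumscribed radius ≈ 9.3 mm, height ≈ 9 mm. Slicing at Δz = 1.1 mm — 8 equal slices spanning the solid's height, so layer i sits at z = i·h/8 — gives 8 non-empty perimeters. Each is a 9-segment closed polygon; G0 lifts to the layer z and rapids to the start vertex, then G1 traces the edges.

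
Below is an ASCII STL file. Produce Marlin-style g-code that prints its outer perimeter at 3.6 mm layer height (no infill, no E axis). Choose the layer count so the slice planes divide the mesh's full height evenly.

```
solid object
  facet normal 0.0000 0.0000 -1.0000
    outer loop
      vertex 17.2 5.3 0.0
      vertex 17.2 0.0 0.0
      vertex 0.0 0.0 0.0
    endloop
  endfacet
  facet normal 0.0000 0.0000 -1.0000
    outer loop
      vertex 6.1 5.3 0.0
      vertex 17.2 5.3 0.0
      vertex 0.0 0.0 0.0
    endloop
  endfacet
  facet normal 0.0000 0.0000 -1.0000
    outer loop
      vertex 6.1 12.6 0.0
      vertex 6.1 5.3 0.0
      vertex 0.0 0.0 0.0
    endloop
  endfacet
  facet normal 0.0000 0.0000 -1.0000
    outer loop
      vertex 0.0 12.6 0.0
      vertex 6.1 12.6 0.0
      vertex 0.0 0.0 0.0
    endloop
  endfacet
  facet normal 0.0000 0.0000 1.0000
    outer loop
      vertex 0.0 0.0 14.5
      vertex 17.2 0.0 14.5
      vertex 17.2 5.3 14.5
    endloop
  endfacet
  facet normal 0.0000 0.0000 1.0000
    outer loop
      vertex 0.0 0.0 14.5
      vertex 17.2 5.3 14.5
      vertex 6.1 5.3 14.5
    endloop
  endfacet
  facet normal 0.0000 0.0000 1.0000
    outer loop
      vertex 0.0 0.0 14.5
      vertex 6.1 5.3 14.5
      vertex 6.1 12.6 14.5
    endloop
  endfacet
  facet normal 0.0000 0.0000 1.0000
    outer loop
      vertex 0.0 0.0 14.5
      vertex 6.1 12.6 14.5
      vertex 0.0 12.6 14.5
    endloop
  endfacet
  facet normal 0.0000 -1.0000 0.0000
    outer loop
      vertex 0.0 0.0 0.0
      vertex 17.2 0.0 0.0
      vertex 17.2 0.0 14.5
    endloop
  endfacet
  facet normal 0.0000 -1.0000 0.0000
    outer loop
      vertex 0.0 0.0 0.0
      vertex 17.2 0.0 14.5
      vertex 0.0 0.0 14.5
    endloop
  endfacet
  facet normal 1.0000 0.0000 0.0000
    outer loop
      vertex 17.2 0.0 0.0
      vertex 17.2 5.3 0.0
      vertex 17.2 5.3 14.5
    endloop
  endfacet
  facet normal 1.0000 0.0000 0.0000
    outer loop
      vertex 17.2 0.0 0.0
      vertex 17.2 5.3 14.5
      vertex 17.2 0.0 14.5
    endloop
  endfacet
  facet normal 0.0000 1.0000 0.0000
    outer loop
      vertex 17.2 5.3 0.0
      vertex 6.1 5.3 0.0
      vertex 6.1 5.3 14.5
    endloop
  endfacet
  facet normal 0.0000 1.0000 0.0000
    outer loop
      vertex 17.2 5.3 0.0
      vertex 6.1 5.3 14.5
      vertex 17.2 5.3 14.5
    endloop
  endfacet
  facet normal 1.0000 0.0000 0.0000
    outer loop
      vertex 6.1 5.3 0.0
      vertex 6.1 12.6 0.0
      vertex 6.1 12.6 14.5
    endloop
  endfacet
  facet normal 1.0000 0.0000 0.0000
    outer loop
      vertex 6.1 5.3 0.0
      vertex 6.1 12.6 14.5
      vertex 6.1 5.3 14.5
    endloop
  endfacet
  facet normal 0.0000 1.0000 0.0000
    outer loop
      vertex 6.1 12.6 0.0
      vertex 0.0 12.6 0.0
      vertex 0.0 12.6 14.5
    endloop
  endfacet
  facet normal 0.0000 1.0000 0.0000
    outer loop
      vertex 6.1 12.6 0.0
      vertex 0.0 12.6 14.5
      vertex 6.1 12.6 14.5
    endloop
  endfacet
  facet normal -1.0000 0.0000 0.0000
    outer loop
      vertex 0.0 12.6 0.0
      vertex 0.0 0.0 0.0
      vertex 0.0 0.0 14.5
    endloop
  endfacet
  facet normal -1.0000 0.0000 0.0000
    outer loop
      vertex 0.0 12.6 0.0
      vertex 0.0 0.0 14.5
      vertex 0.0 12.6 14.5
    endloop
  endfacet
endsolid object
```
; perimeter-only toolpath
G21 ; units = mm
G90 ; absolute positioning
G28 ; home
; layer 1
G0 Z3.6
G0 X0.0 Y0.0
G1 X17.2 Y0.0
G1 X17.2 Y5.3
G1 X6.1 Y5.3
G1 X6.1 Y12.6
G1 X0.0 Y12.6
G1 X0.0 Y0.0
; layer 2
G0 Z7.2
G0 X0.0 Y0.0
G1 X17.2 Y0.0
G1 X17.2 Y5.3
G1 X6.1 Y5.3
G1 X6.1 Y12.6
G1 X0.0 Y12.6
G1 X0.0 Y0.0
; layer 3
G0 Z10.9
G0 X0.0 Y0.0
G1 X17.2 Y0.0
G1 X17.2 Y5.3
G1 X6.1 Y5.3
G1 X6.1 Y12.6
G1 X0.0 Y12.6
G1 X0.0 Y0.0
; layer 4
G0 Z14.5
G0 X0.0 Y0.0
G1 X17.2 Y0.0
G1 X17.2 Y5.3
G1 X6.1 Y5.3
G1 X6.1 Y12.6
G1 X0.0 Y12.6
G1 X0.0 Y0.0
M2 ; end

The solid is an L-shaped prism: outer 17.2 × 12.6 mm, arm thicknesses ≈ 5.3 mm (horizontal) and 6.1 mm (vertical), extruded 14.5 mm in z. Slicing at Δz = 3.6 mm — 4 equal slices spanning the solid's height, so layer i sits at z = i·h/4 — gives 4 non-empty perimeters. Each is a 6-segment closed polygon; G0 lifts to the layer z and rapids to the start vertex, then G1 traces the edges.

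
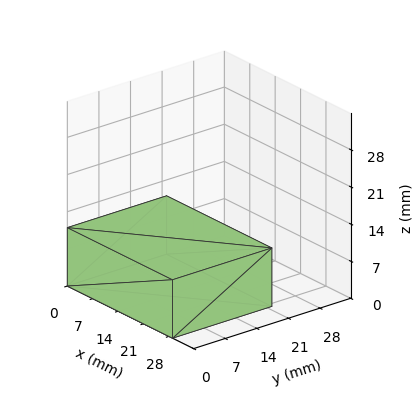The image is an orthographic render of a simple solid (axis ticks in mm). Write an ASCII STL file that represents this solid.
Reading the render: the shape is a rectangular box, roughly 29 × 22 mm footprint and 11 mm tall (dimensions read to the nearest mm from the axis ticks). For the STL, each face is triangulated and given an outward normal.

solid part
  facet normal 0.0000 0.0000 -1.0000
    outer loop
      vertex 29.00 22.00 0.00
      vertex 29.00 0.00 0.00
      vertex 0.00 0.00 0.00
    endloop
  endfacet
  facet normal 0.0000 0.0000 -1.0000
    outer loop
      vertex 0.00 22.00 0.00
      vertex 29.00 22.00 0.00
      vertex 0.00 0.00 0.00
    endloop
  endfacet
  facet normal 0.0000 0.0000 1.0000
    outer loop
      vertex 0.00 0.00 11.00
      vertex 29.00 0.00 11.00
      vertex 29.00 22.00 11.00
    endloop
  endfacet
  facet normal 0.0000 0.0000 1.0000
    outer loop
      vertex 0.00 0.00 11.00
      vertex 29.00 22.00 11.00
      vertex 0.00 22.00 11.00
    endloop
  endfacet
  facet normal 0.0000 -1.0000 0.0000
    outer loop
      vertex 0.00 0.00 0.00
      vertex 29.00 0.00 0.00
      vertex 29.00 0.00 11.00
    endloop
  endfacet
  facet normal 0.0000 -1.0000 0.0000
    outer loop
      vertex 0.00 0.00 0.00
      vertex 29.00 0.00 11.00
      vertex 0.00 0.00 11.00
    endloop
  endfacet
  facet normal 0.0000 1.0000 0.0000
    outer loop
      vertex 29.00 22.00 11.00
      vertex 29.00 22.00 0.00
      vertex 0.00 22.00 0.00
    endloop
  endfacet
  facet normal 0.0000 1.0000 0.0000
    outer loop
      vertex 0.00 22.00 11.00
      vertex 29.00 22.00 11.00
      vertex 0.00 22.00 0.00
    endloop
  endfacet
  facet normal -1.0000 0.0000 0.0000
    outer loop
      vertex 0.00 22.00 11.00
      vertex 0.00 22.00 0.00
      vertex 0.00 0.00 0.00
    endloop
  endfacet
  facet normal -1.0000 0.0000 0.0000
    outer loop
      vertex 0.00 0.00 11.00
      vertex 0.00 22.00 11.00
      vertex 0.00 0.00 0.00
    endloop
  endfacet
  facet normal 1.0000 0.0000 0.0000
    outer loop
      vertex 29.00 0.00 0.00
      vertex 29.00 22.00 0.00
      vertex 29.00 22.00 11.00
    endloop
  endfacet
  facet normal 1.0000 0.0000 0.0000
    outer loop
      vertex 29.00 0.00 0.00
      vertex 29.00 22.00 11.00
      vertex 29.00 0.00 11.00
    endloop
  endfacet
endsolid part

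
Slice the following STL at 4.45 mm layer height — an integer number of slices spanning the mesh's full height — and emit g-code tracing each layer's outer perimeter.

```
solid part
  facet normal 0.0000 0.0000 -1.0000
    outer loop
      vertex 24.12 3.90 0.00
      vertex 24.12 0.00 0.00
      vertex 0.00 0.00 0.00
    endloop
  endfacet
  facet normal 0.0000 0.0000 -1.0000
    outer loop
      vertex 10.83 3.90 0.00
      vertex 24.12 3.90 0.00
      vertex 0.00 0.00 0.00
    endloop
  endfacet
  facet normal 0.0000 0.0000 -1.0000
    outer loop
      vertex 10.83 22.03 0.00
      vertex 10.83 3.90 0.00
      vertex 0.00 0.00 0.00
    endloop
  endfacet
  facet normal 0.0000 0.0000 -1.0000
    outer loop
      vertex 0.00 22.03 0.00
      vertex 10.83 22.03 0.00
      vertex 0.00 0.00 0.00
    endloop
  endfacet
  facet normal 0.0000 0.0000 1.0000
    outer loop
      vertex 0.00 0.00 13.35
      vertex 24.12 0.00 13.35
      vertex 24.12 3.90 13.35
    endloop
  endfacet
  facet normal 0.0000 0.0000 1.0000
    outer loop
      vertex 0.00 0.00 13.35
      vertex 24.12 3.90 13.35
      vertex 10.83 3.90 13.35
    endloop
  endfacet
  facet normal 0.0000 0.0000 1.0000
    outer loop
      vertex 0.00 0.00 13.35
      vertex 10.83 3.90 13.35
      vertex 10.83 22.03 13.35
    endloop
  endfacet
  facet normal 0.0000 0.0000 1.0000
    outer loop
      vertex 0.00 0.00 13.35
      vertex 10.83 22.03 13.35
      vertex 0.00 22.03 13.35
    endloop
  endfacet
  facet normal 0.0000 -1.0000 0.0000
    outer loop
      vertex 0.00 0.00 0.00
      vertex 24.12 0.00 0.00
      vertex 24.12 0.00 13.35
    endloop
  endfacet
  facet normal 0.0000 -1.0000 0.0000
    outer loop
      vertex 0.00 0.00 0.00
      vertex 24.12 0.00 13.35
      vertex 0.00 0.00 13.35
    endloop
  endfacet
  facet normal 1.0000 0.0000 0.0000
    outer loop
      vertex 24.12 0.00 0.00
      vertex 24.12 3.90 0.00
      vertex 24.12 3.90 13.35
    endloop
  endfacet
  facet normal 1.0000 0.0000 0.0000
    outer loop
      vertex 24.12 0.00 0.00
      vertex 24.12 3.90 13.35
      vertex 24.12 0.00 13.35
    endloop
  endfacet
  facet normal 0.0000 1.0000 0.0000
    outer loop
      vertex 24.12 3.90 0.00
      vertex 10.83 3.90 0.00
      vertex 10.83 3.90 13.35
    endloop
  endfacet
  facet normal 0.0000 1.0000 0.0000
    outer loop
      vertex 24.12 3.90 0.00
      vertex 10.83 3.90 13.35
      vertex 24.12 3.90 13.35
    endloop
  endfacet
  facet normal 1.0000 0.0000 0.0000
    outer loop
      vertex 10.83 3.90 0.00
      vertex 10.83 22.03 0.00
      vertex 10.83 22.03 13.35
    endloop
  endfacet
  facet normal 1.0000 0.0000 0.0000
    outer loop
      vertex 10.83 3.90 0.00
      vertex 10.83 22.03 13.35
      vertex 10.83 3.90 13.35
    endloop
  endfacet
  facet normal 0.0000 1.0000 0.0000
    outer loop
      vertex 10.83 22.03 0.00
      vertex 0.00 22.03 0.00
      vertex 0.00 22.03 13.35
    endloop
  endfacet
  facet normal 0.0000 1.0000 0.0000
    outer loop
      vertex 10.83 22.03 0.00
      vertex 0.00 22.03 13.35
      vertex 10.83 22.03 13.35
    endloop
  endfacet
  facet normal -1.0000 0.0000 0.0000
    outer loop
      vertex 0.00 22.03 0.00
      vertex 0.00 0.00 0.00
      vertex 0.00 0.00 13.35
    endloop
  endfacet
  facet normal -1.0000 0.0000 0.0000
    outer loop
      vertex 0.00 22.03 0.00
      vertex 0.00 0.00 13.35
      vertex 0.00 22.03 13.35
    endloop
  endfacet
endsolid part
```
; perimeter-only toolpath
G21 ; units = mm
G90 ; absolute positioning
G28 ; home
; layer 1
G0 Z4.45
G0 X0.00 Y0.00
G1 X24.12 Y0.00
G1 X24.12 Y3.90
G1 X10.83 Y3.90
G1 X10.83 Y22.03
G1 X0.00 Y22.03
G1 X0.00 Y0.00
; layer 2
G0 Z8.90
G0 X0.00 Y0.00
G1 X24.12 Y0.00
G1 X24.12 Y3.90
G1 X10.83 Y3.90
G1 X10.83 Y22.03
G1 X0.00 Y22.03
G1 X0.00 Y0.00
; layer 3
G0 Z13.35
G0 X0.00 Y0.00
G1 X24.12 Y0.00
G1 X24.12 Y3.90
G1 X10.83 Y3.90
G1 X10.83 Y22.03
G1 X0.00 Y22.03
G1 X0.00 Y0.00
M2 ; end

The solid is an L-shaped prism: outer 24.1 × 22 mm, arm thicknesses ≈ 3.9 mm (horizontal) and 10.8 mm (vertical), extruded 13.3 mm in z. Slicing at Δz = 4.45 mm — 3 equal slices spanning the solid's height, so layer i sits at z = i·h/3 — gives 3 non-empty perimeters. Each is a 6-segment closed polygon; G0 lifts to the layer z and rapids to the start vertex, then G1 traces the edges.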